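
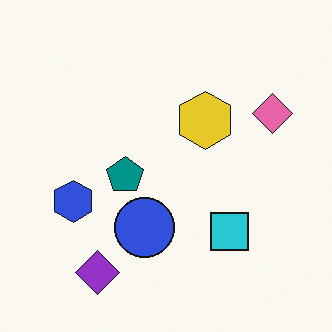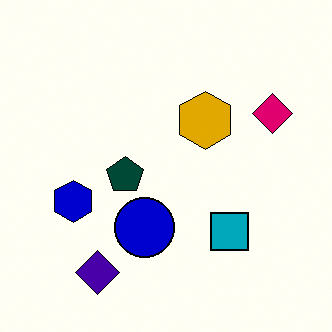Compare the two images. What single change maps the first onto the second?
It was boosted in contrast.

Tones are pushed away from mid-grey across the whole image — a global contrast change.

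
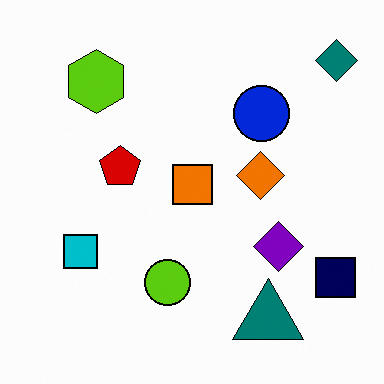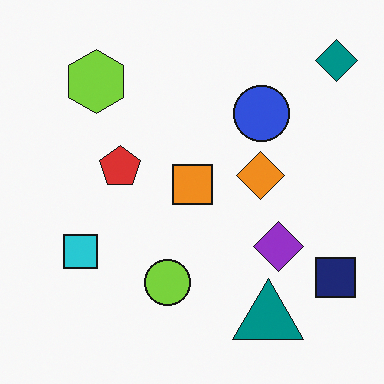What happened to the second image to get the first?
The transformation is: given slightly increased contrast.

Tones are pushed away from mid-grey across the whole image — a global contrast change.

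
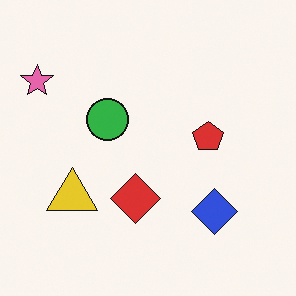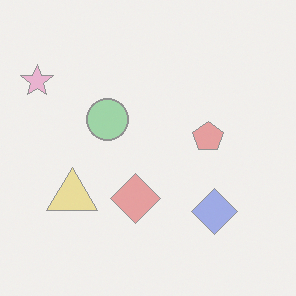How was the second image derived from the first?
It was given much lower contrast.

Tones are pushed toward mid-grey across the whole image — a global contrast change.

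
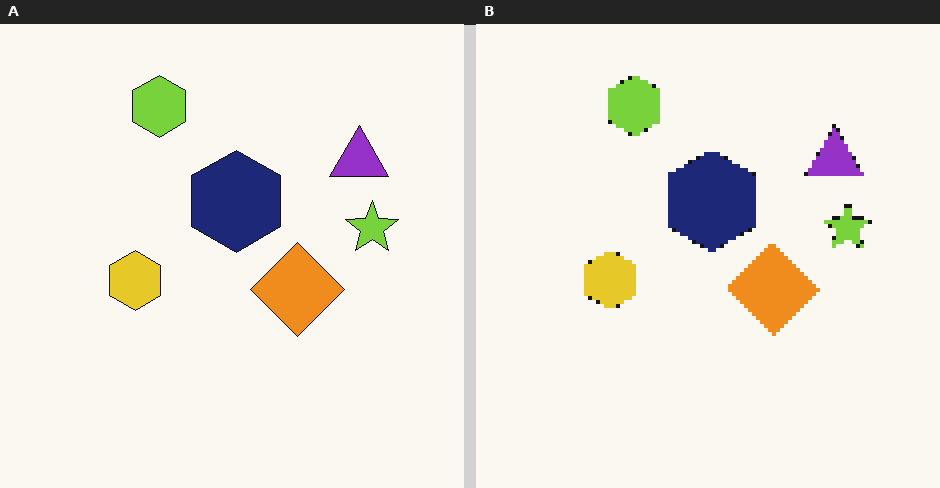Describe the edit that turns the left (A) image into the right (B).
It was mildly pixelated.

Shapes are reduced to large square blocks; fine edges and outlines are lost — a downscale-then-upscale (mosaic) effect.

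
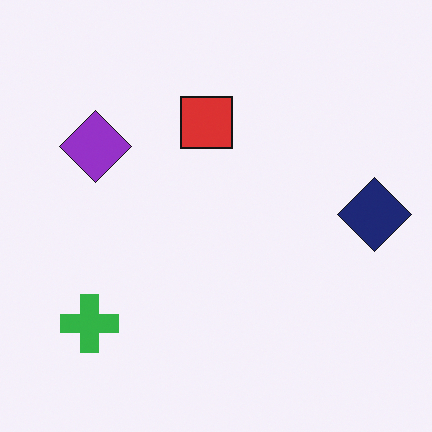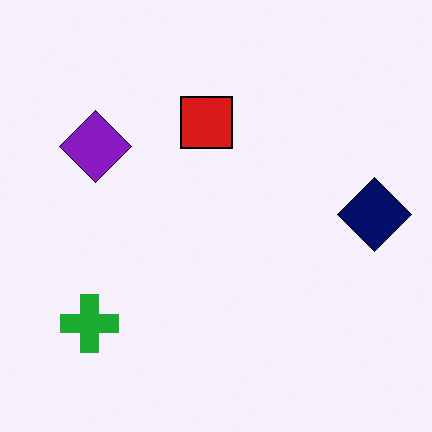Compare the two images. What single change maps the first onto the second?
It was given slightly increased contrast.

Tones are pushed away from mid-grey across the whole image — a global contrast change.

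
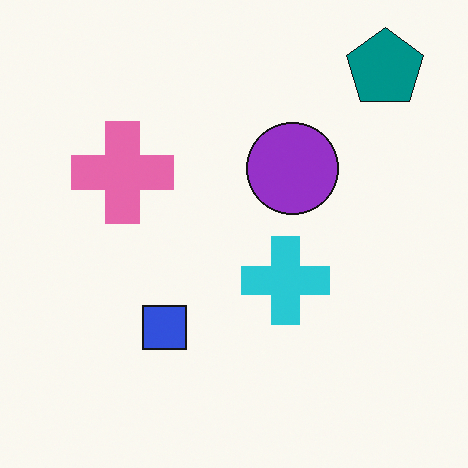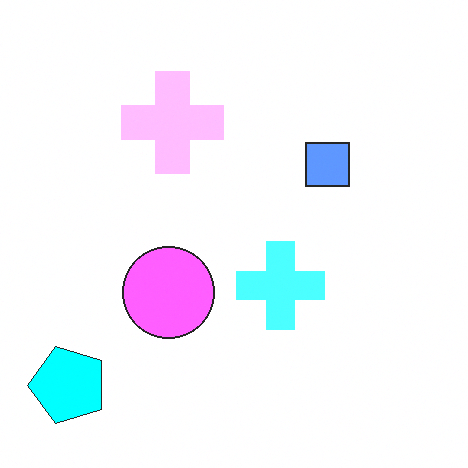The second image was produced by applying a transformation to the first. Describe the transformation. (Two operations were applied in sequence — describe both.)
The image was transposed (reflected across the top-left ↔ bottom-right diagonal), then brightened a lot.

Shapes have swapped their row and column positions — what was in the top-right is now in the bottom-left — a diagonal reflection. Every pixel — background and shapes alike — is uniformly brightened.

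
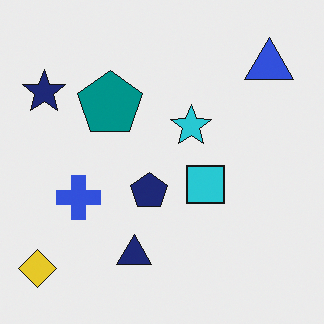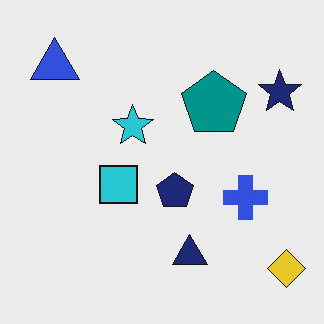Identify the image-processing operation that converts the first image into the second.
The image was flipped horizontally (left ↔ right).

The yellow diamond is in the bottom-left of the first image and the bottom-right of the second — shapes on opposite sides of the vertical midline have swapped in a mirror flip.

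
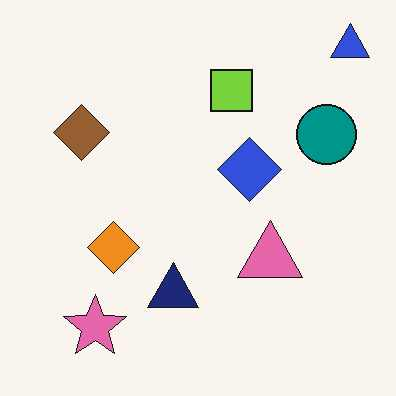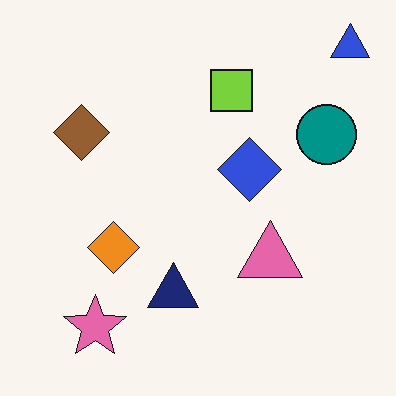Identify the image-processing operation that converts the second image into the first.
The transformation is: given moderate JPEG compression.

Blocky 8×8 compression artifacts appear around shape edges and the flat background shows ringing — characteristic JPEG degradation.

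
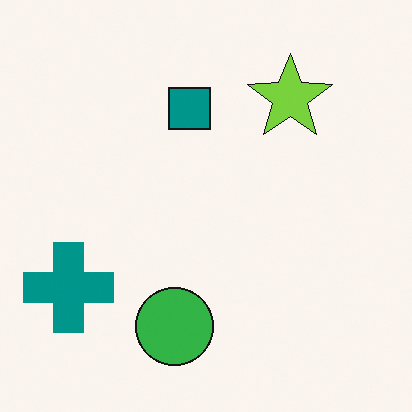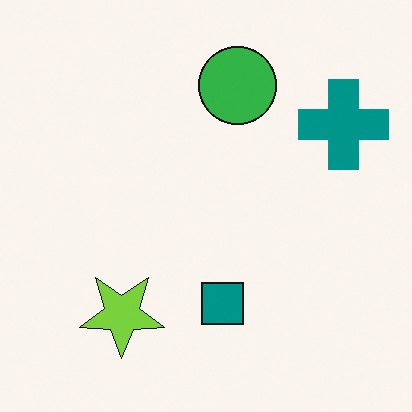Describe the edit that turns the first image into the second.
It was rotated 180°.

The teal cross sits in the bottom-left of the first image and the top-right of the second — consistent with a whole-image 180° rotation.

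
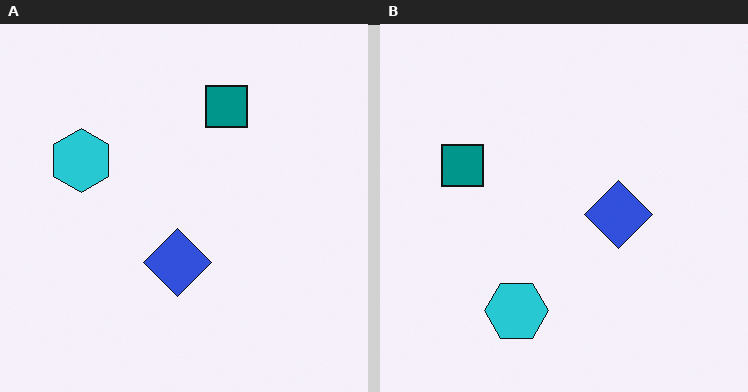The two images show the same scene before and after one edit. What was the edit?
Rotated 90° counter-clockwise.

The cyan hexagon sits in the left of the left (A) image and the bottom of the right (B) — consistent with a whole-image 90° counter-clockwise rotation.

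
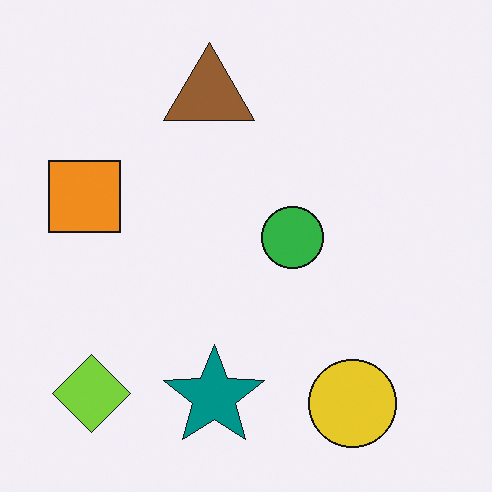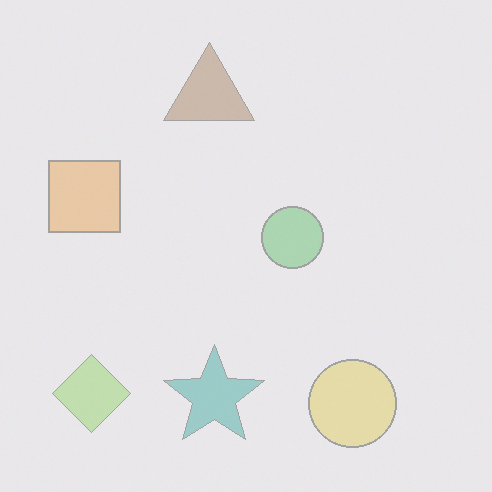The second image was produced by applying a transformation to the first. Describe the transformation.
The image was washed out (contrast reduced).

Tones are pushed toward mid-grey across the whole image — a global contrast change.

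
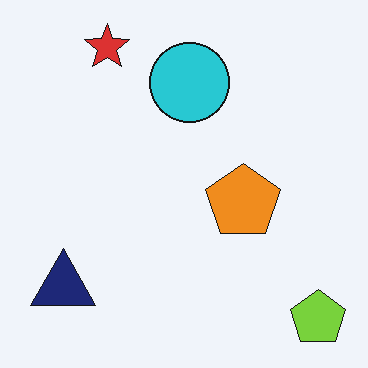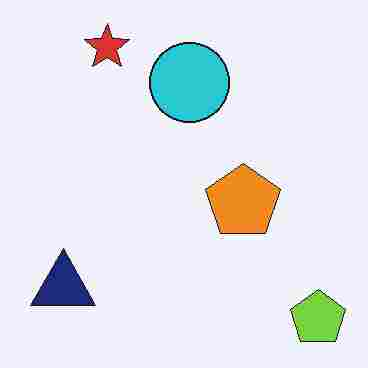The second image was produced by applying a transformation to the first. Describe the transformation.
The second image is the first degraded with heavy JPEG compression.

Blocky 8×8 compression artifacts appear around shape edges and the flat background shows ringing — characteristic JPEG degradation.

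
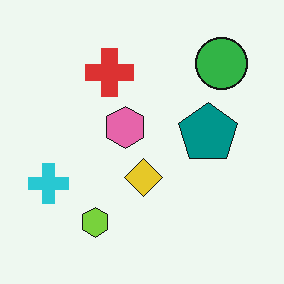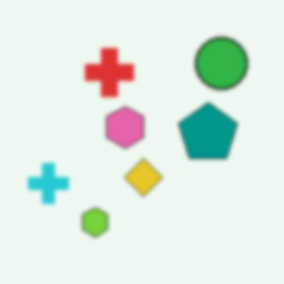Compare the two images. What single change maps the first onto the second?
This is the original image slightly softened.

Shape edges and outlines are uniformly softened across the whole image.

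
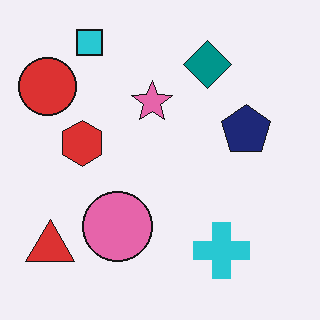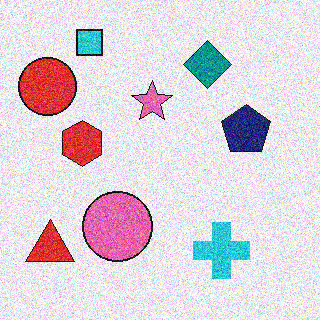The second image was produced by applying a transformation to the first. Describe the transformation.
The second image is the first degraded with heavy additive noise.

Random speckle covers the whole image, including the flat background.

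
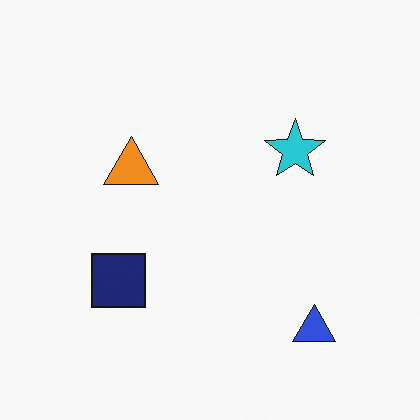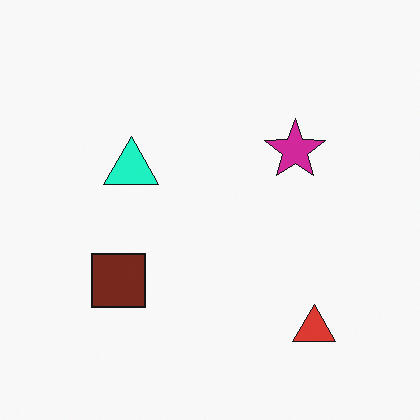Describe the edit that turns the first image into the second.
It was hue-shifted by a moderate amount.

Every shape's color has rotated by the same amount around the hue wheel — a uniform hue shift.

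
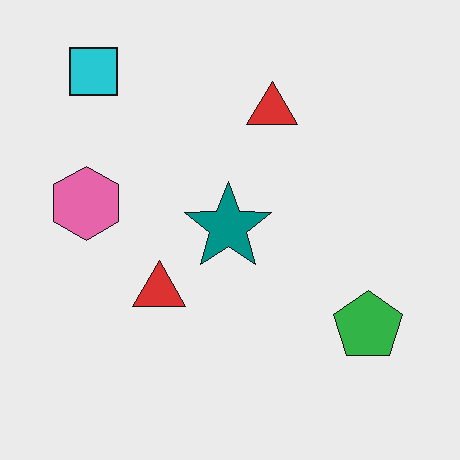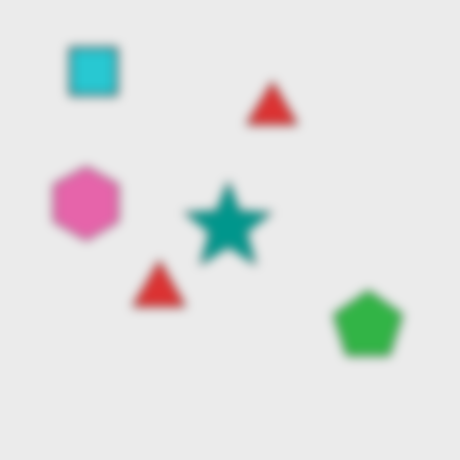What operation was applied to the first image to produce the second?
The image was heavily blurred.

Shape edges and outlines are uniformly softened across the whole image.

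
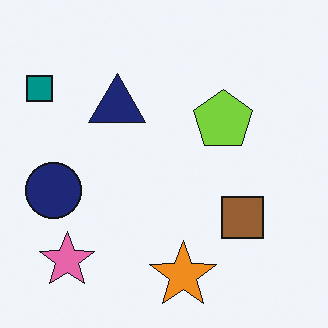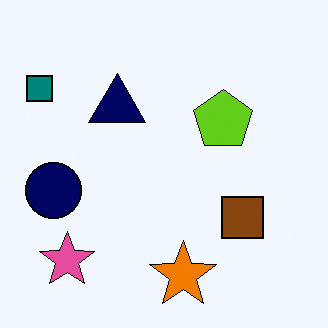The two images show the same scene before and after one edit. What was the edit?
Given slightly increased contrast.

Tones are pushed away from mid-grey across the whole image — a global contrast change.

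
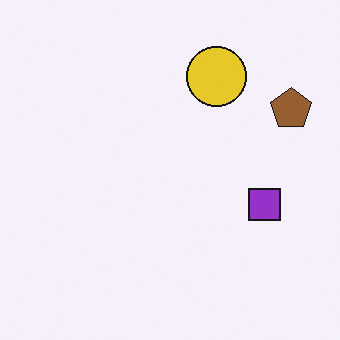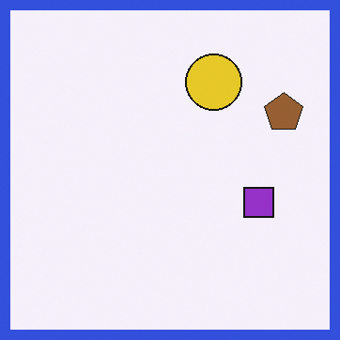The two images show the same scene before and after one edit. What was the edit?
Framed with a blue border.

A solid blue frame runs around the edge of the second image, with the content slightly shrunk inside it.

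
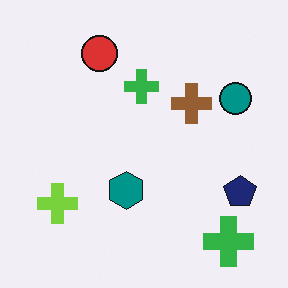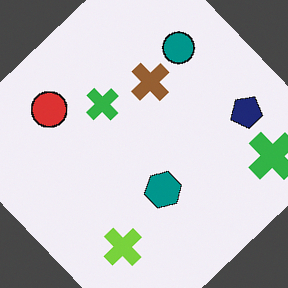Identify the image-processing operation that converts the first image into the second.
This is the original image rotated counter-clockwise by a large amount — several tens of degrees.

Every shape is tilted by the same angle and the image corners show triangular fill wedges — a whole-image rotation by a non-right angle.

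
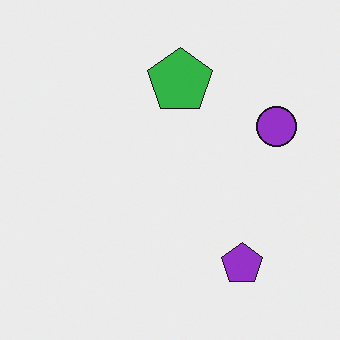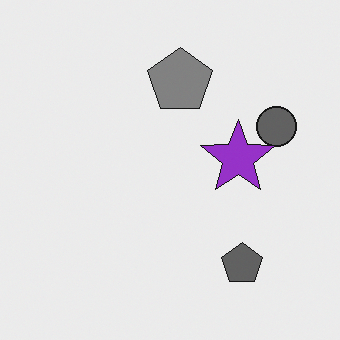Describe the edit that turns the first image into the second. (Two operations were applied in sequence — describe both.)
The image was converted to grayscale, then overlaid with an additional purple star.

All color is removed — every shape is now a shade of grey. A purple star appears in the second image that is absent from the first.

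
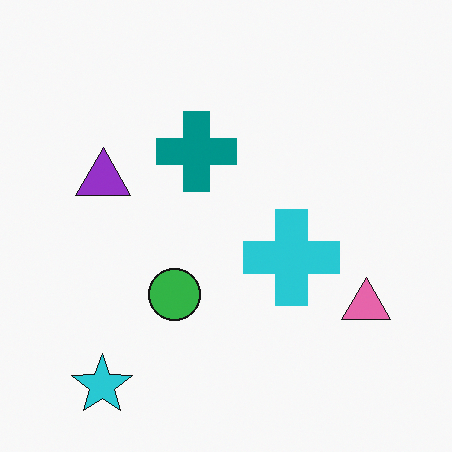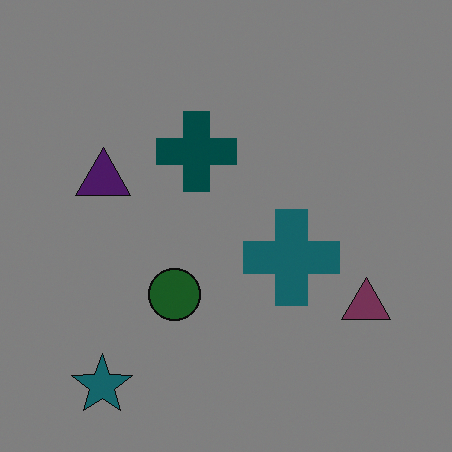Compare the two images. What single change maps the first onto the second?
The transformation is: darkened a lot.

Every pixel — background and shapes alike — is uniformly darkened.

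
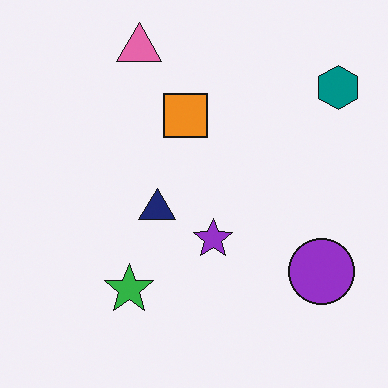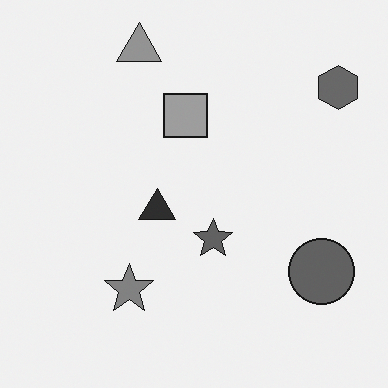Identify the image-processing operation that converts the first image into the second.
The transformation is: converted to grayscale.

All color is removed — every shape is now a shade of grey.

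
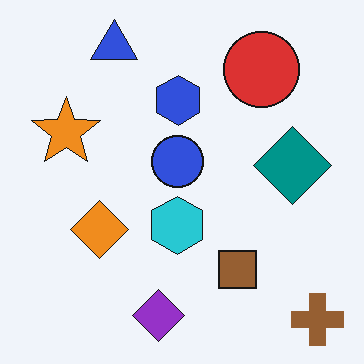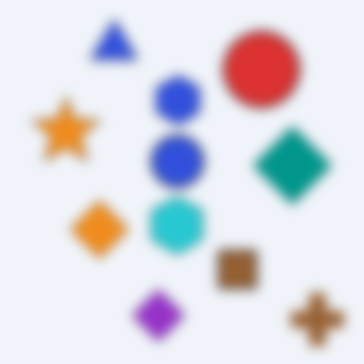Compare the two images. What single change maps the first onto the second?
The second image is the first heavily blurred.

Shape edges and outlines are uniformly softened across the whole image.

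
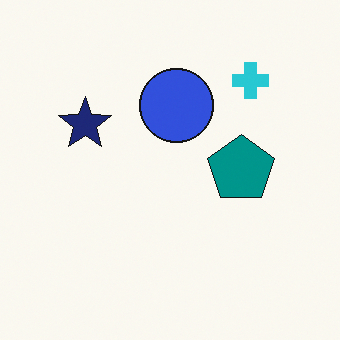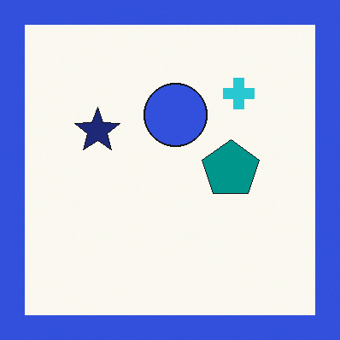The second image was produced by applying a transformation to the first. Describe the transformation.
It was framed with a blue border.

A solid blue frame runs around the edge of the second image, with the content slightly shrunk inside it.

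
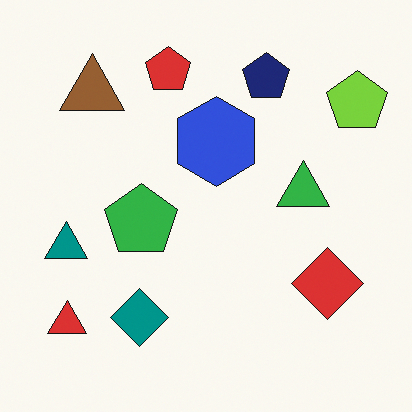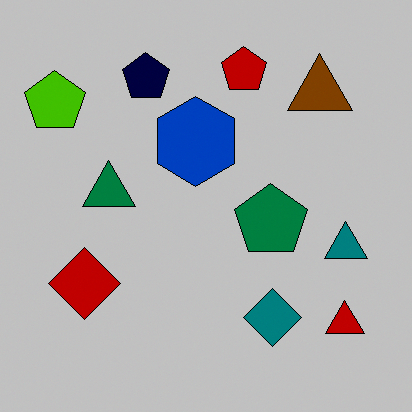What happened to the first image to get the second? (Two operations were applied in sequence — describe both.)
The transformation is: aggressively posterized, then flipped horizontally (left ↔ right).

Each flat color has snapped to a coarser quantized level — most visibly, the near-white background has dropped to a flat grey. The lime pentagon is in the top-right of the first image and the top-left of the second — shapes on opposite sides of the vertical midline have swapped in a mirror flip.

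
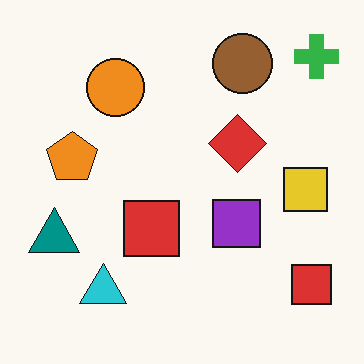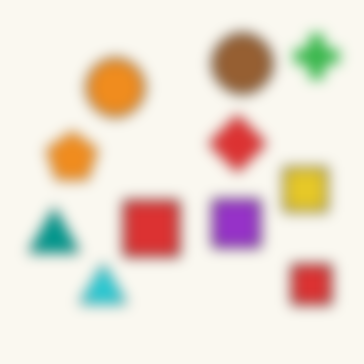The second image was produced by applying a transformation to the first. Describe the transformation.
The second image is the first strongly gaussian-blurred.

Shape edges and outlines are uniformly softened across the whole image.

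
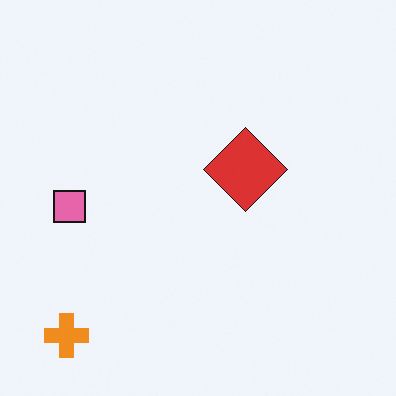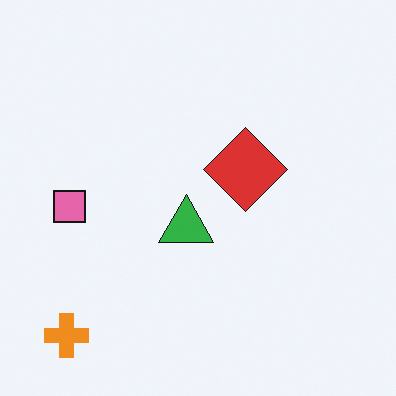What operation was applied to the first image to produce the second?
The transformation is: overlaid with an additional green triangle.

A green triangle appears in the second image that is absent from the first.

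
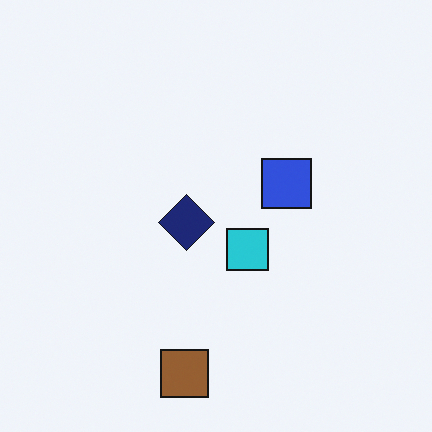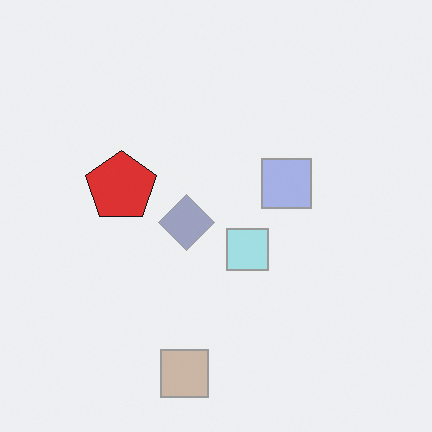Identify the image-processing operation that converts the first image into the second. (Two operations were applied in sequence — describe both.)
Washed out (contrast reduced), then overlaid with an additional red pentagon.

Tones are pushed toward mid-grey across the whole image — a global contrast change. A red pentagon appears in the second image that is absent from the first.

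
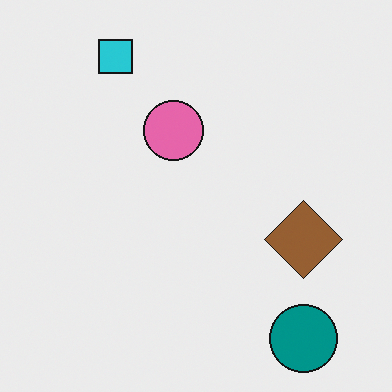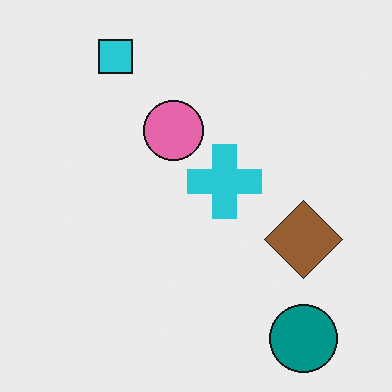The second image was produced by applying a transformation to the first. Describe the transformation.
This is the original image overlaid with an additional cyan cross.

A cyan cross appears in the second image that is absent from the first.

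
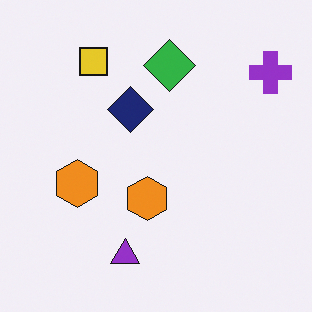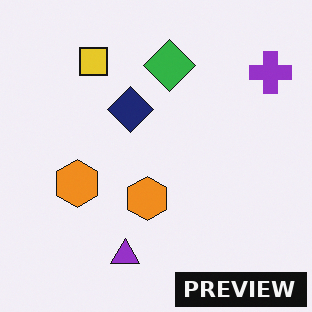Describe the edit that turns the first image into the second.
It was watermarked with the text "PREVIEW" in the lower-right corner.

A dark label reading "PREVIEW" appears in the lower-right corner.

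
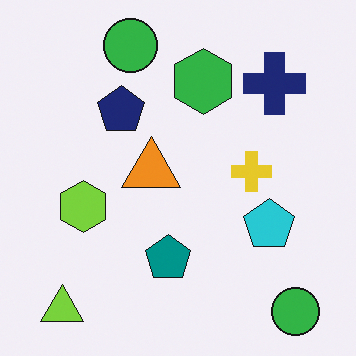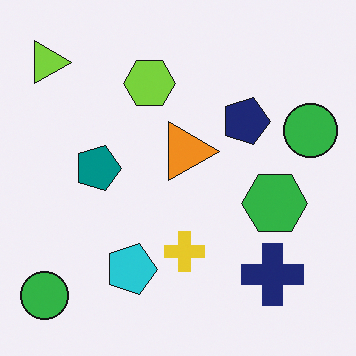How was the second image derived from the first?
The transformation is: rotated 90° clockwise.

The lime triangle sits in the bottom-left of the first image and the top-left of the second — consistent with a whole-image 90° clockwise rotation.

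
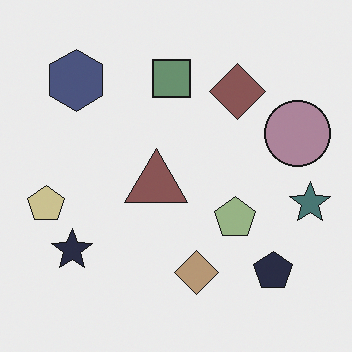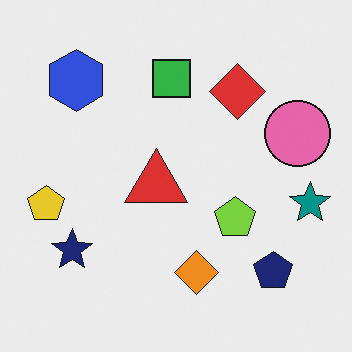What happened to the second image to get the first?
Made much more muted (saturation change).

All colors are more muted and greyish — a global saturation change.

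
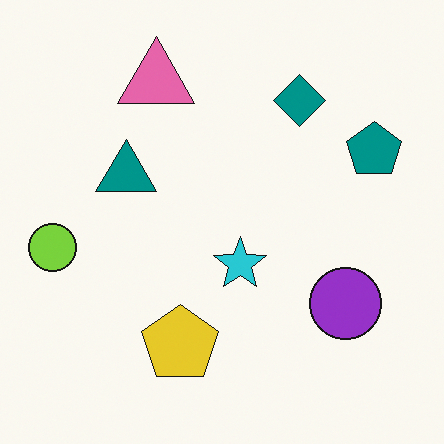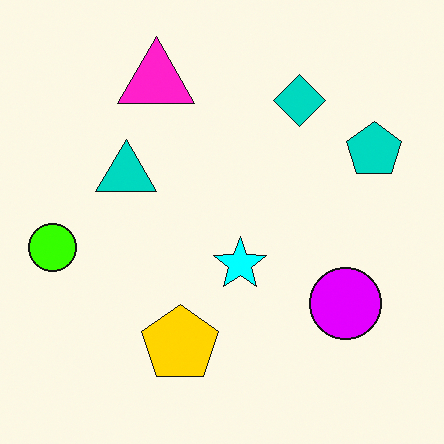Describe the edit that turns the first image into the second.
The image was heavily oversaturated.

All colors are more vivid — a global saturation change.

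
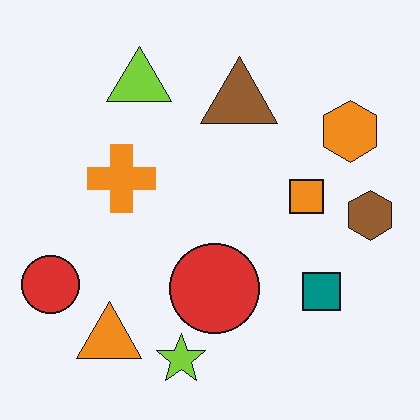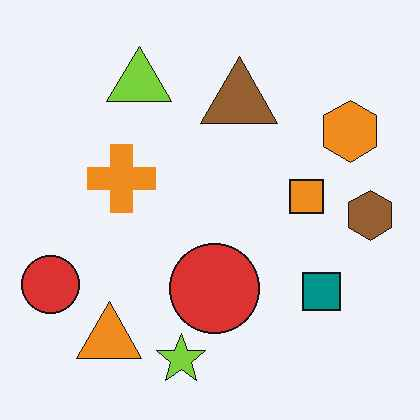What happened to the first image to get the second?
The transformation is: given moderate JPEG compression.

Blocky 8×8 compression artifacts appear around shape edges and the flat background shows ringing — characteristic JPEG degradation.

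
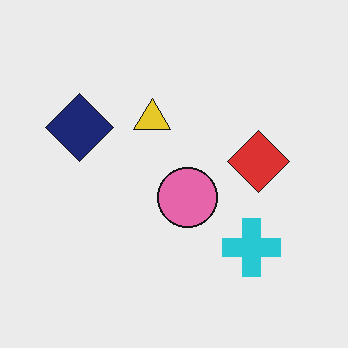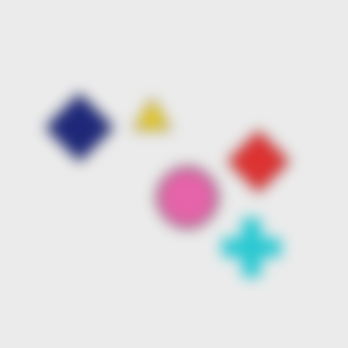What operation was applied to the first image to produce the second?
It was strongly gaussian-blurred.

Shape edges and outlines are uniformly softened across the whole image.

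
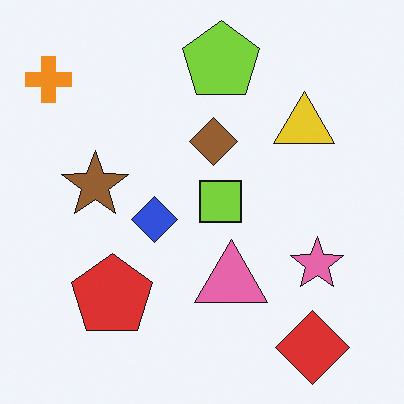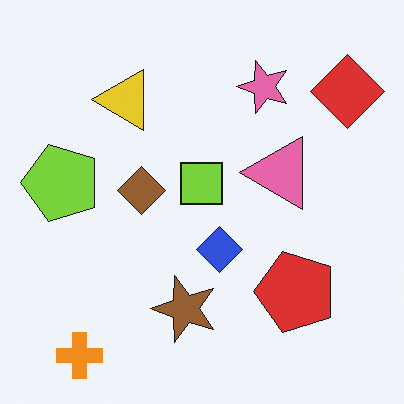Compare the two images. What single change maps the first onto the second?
The transformation is: rotated 90° counter-clockwise.

The orange cross sits in the top-left of the first image and the bottom-left of the second — consistent with a whole-image 90° counter-clockwise rotation.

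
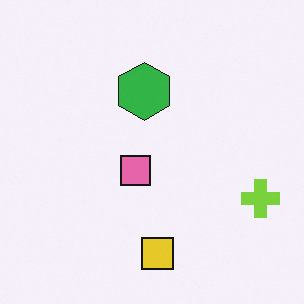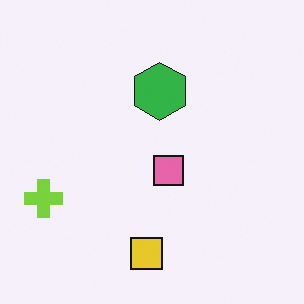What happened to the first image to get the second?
The image was flipped horizontally (left ↔ right).

The lime cross is in the right of the first image and the left of the second — shapes on opposite sides of the vertical midline have swapped in a mirror flip.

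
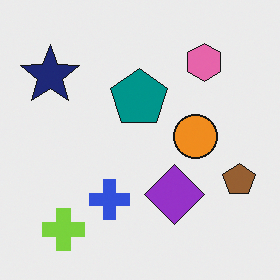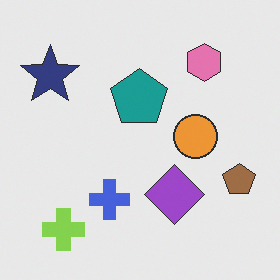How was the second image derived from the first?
The second image is the first given slightly reduced contrast.

Tones are pushed toward mid-grey across the whole image — a global contrast change.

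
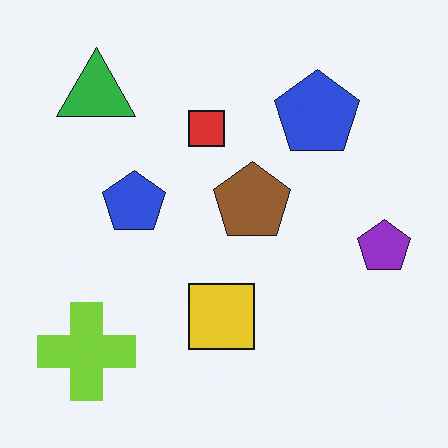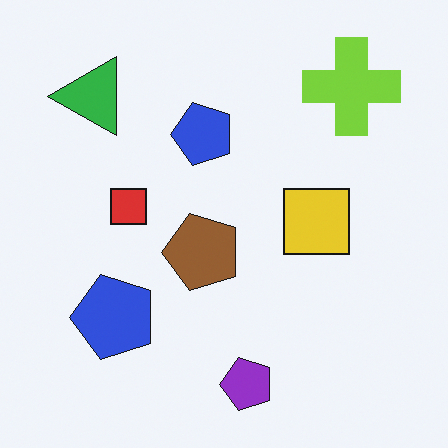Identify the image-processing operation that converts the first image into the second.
The second image is the first transposed (reflected across the top-left ↔ bottom-right diagonal).

Shapes have swapped their row and column positions — what was in the top-right is now in the bottom-left — a diagonal reflection.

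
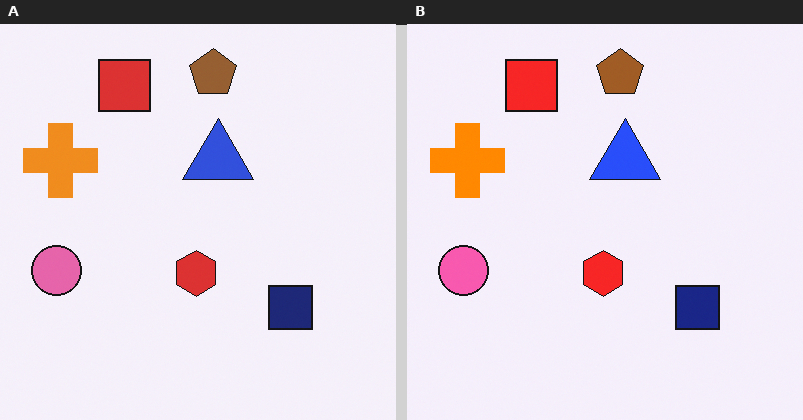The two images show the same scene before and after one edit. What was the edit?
Slightly oversaturated.

All colors are more vivid — a global saturation change.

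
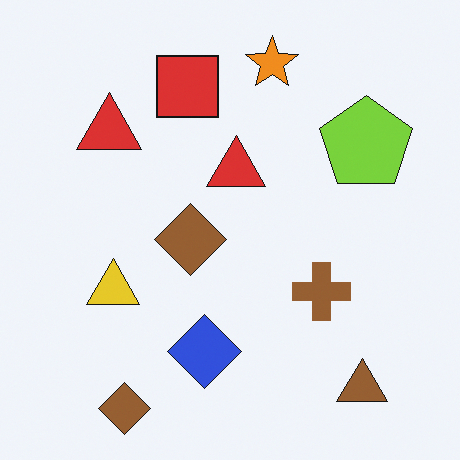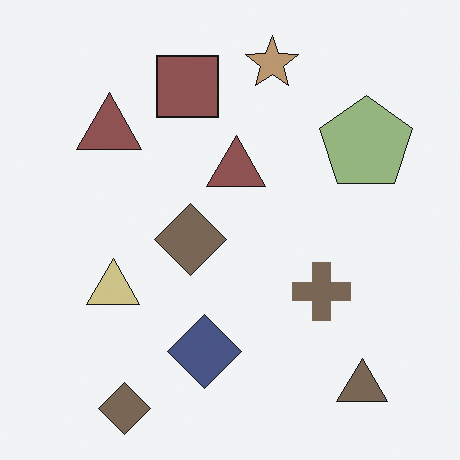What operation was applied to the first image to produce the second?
The second image is the first heavily desaturated.

All colors are more muted and greyish — a global saturation change.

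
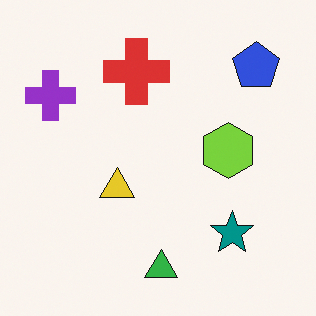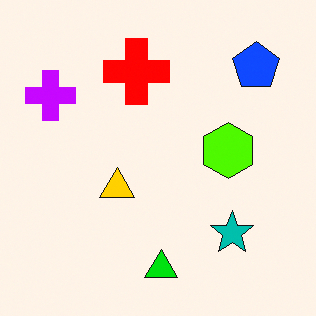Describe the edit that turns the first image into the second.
The image was heavily oversaturated.

All colors are more vivid — a global saturation change.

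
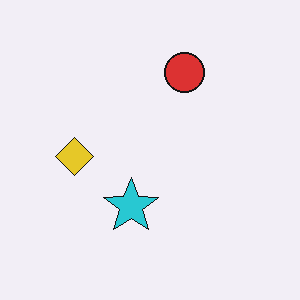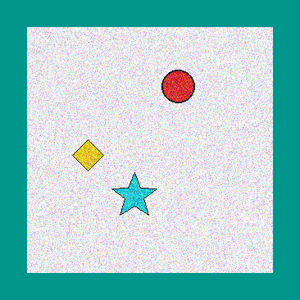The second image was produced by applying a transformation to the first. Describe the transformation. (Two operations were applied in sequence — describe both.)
Degraded with a thick layer of grain, then framed with a teal border.

Random speckle covers the whole image, including the flat background. A solid teal frame runs around the edge of the second image, with the content slightly shrunk inside it.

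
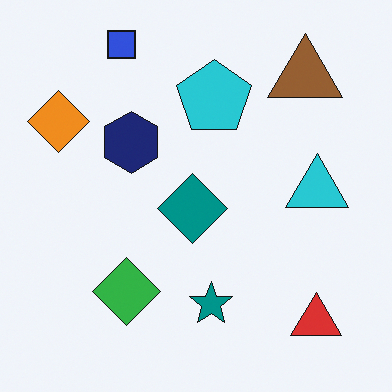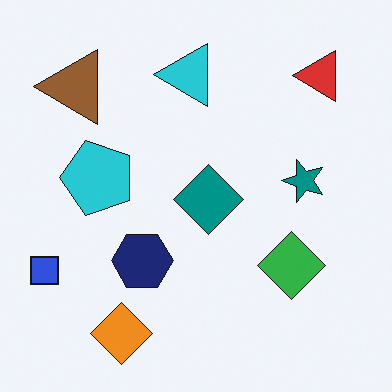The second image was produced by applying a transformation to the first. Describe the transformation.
It was rotated 90° counter-clockwise.

The red triangle sits in the bottom-right of the first image and the top-right of the second — consistent with a whole-image 90° counter-clockwise rotation.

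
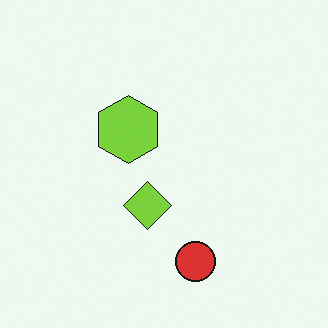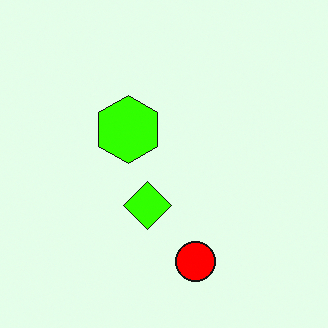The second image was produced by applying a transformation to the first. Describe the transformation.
It was heavily oversaturated.

All colors are more vivid — a global saturation change.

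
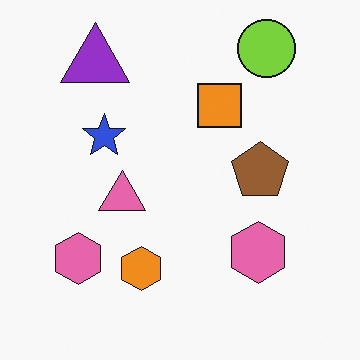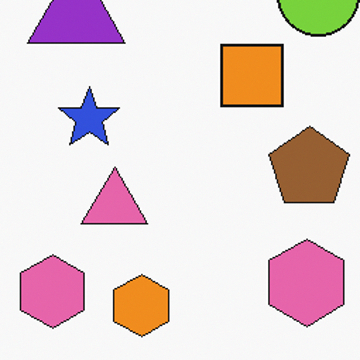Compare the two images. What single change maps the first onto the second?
Cropped slightly and scaled back up.

The visible shapes are larger and the field of view is narrower; shapes near the original edges may be partly or wholly outside the frame — a crop-and-rescale.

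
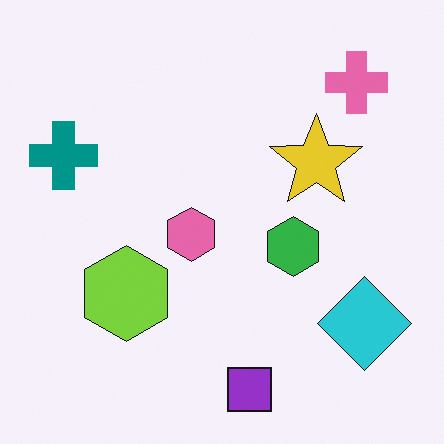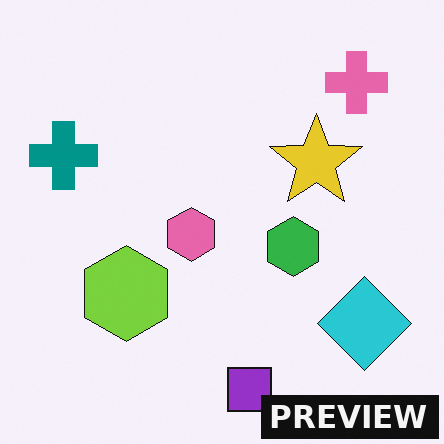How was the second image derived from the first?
This is the original image watermarked with the text "PREVIEW" in the lower-right corner.

A dark label reading "PREVIEW" appears in the lower-right corner.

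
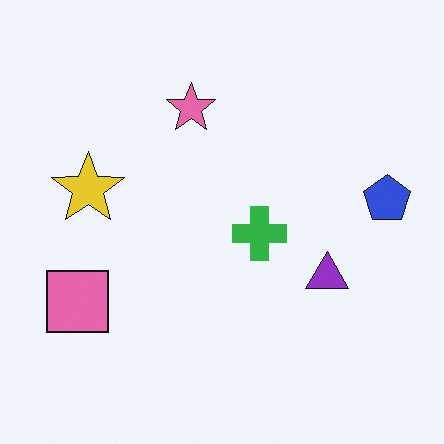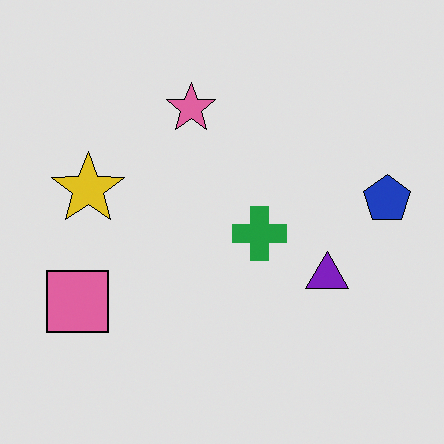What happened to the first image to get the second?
Moderately posterized.

Each flat color has snapped to a coarser quantized level — most visibly, the near-white background has dropped to a flat grey.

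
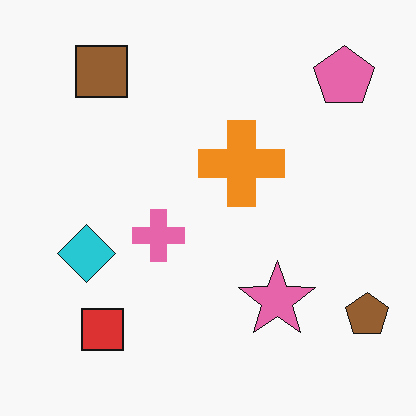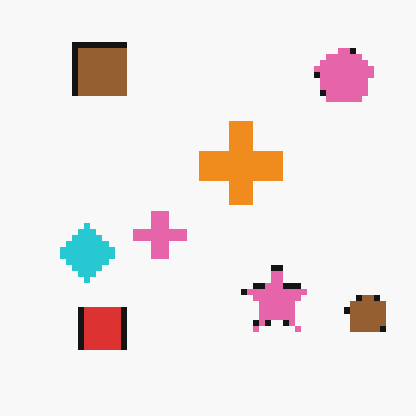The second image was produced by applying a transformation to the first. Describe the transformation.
The image was pixelated into visible square blocks.

Shapes are reduced to large square blocks; fine edges and outlines are lost — a downscale-then-upscale (mosaic) effect.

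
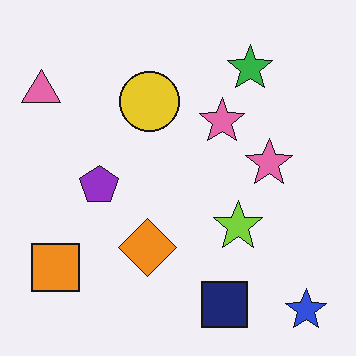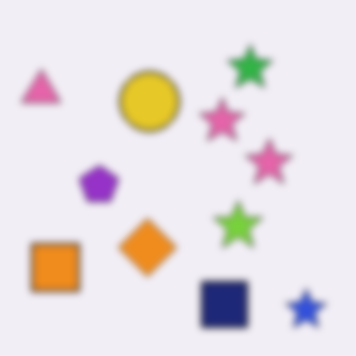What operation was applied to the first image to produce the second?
The image was noticeably gaussian-blurred.

Shape edges and outlines are uniformly softened across the whole image.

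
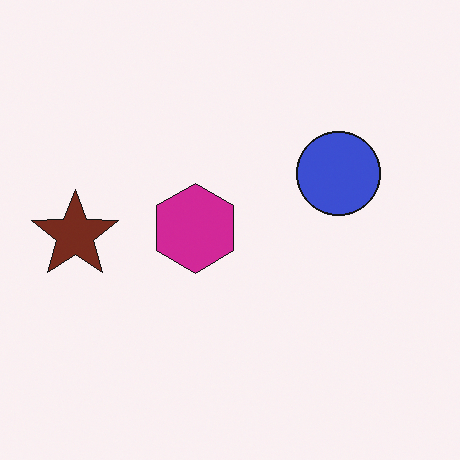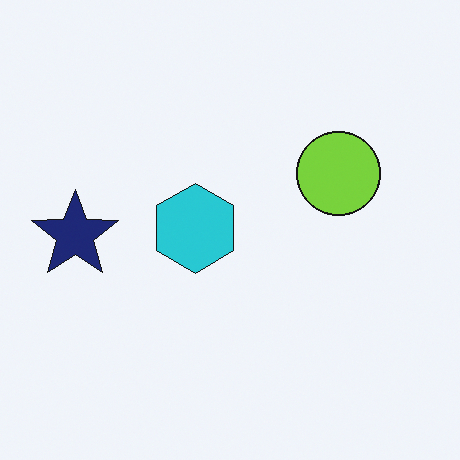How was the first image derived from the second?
The image was hue-shifted through roughly a third of the color wheel.

Every shape's color has rotated by the same amount around the hue wheel — a uniform hue shift.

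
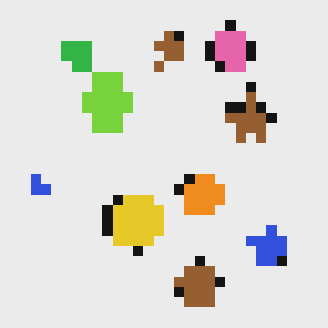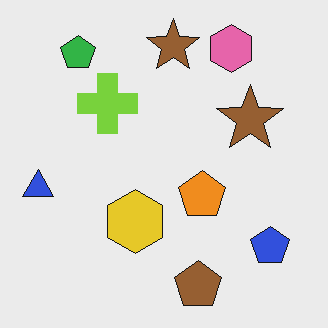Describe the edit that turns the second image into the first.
Coarsely pixelated.

Shapes are reduced to large square blocks; fine edges and outlines are lost — a downscale-then-upscale (mosaic) effect.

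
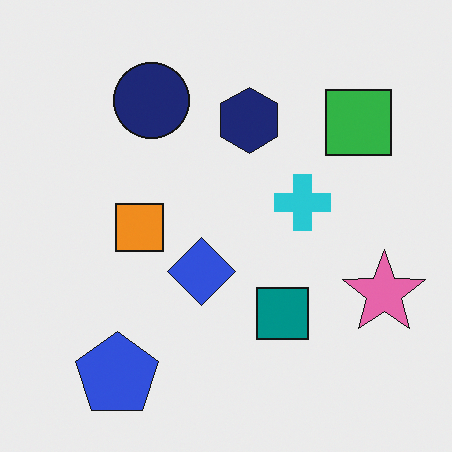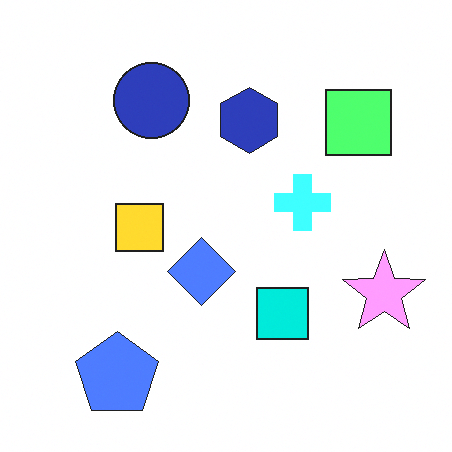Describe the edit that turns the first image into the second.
It was substantially brightened.

Every pixel — background and shapes alike — is uniformly brightened.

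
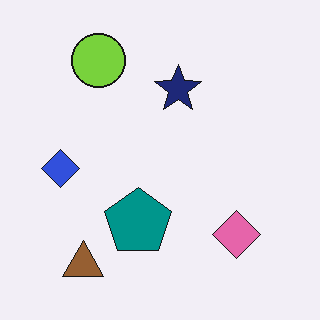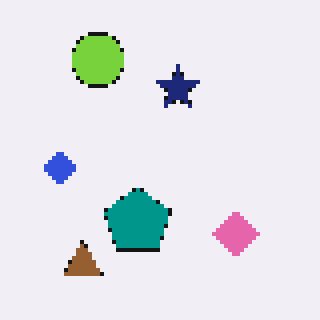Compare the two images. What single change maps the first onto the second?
This is the original image mildly pixelated.

Shapes are reduced to large square blocks; fine edges and outlines are lost — a downscale-then-upscale (mosaic) effect.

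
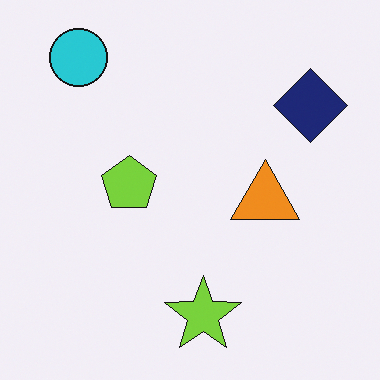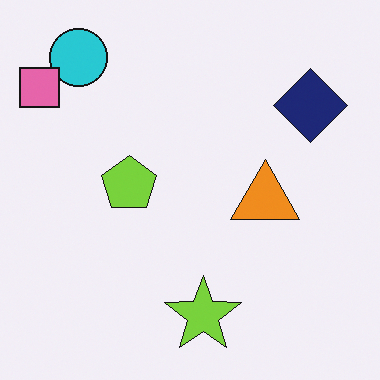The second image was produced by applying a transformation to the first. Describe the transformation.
The image was overlaid with an additional pink square.

A pink square appears in the second image that is absent from the first.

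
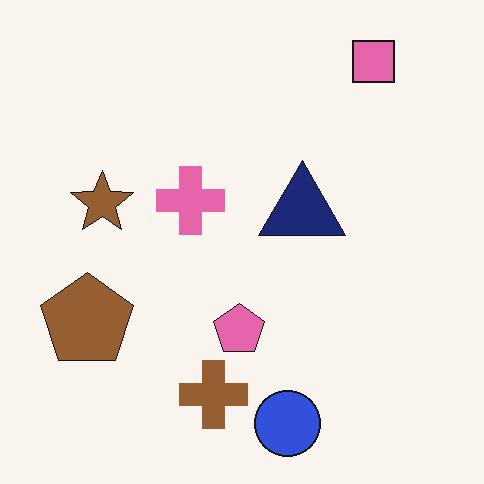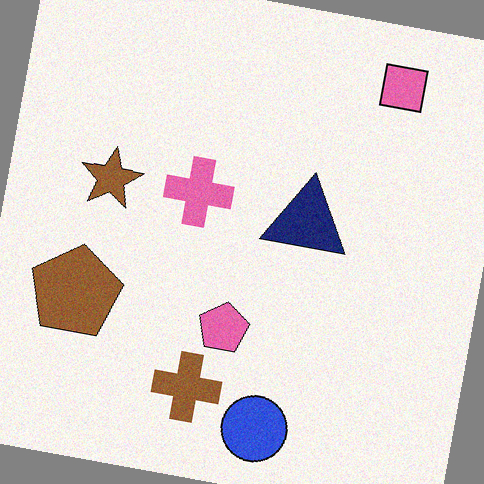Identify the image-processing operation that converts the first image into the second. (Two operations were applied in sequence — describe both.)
This is the original image degraded with subtle gaussian noise, then rotated clockwise by a slight angle.

Random speckle covers the whole image, including the flat background. Every shape is tilted by the same angle and the image corners show triangular fill wedges — a whole-image rotation by a non-right angle.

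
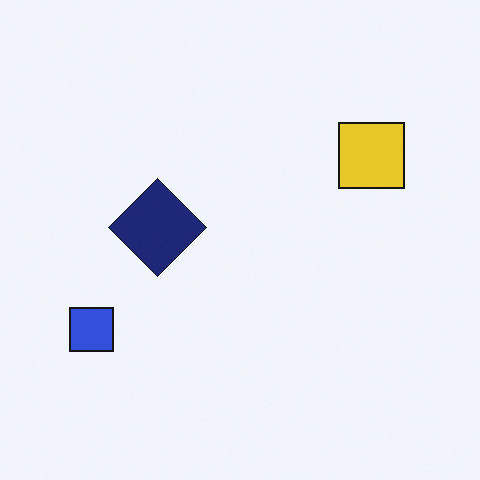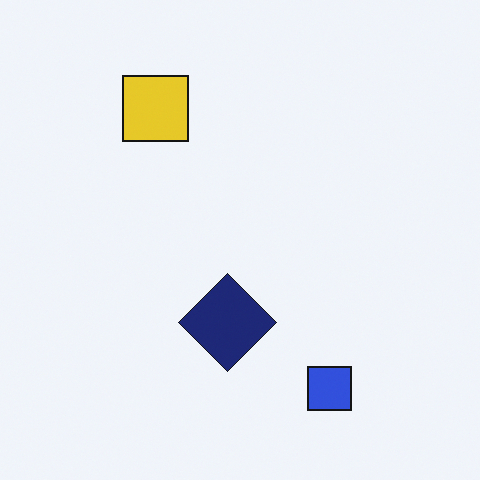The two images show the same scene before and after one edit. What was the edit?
Rotated 90° counter-clockwise.

The blue square sits in the bottom-left of the first image and the bottom-right of the second — consistent with a whole-image 90° counter-clockwise rotation.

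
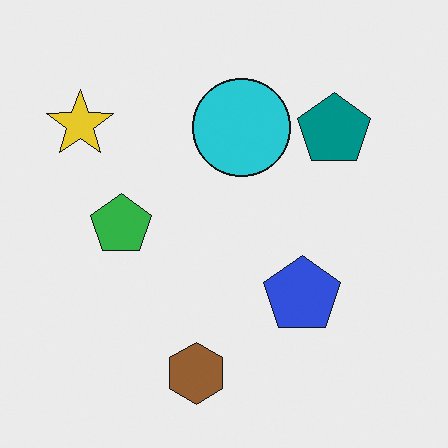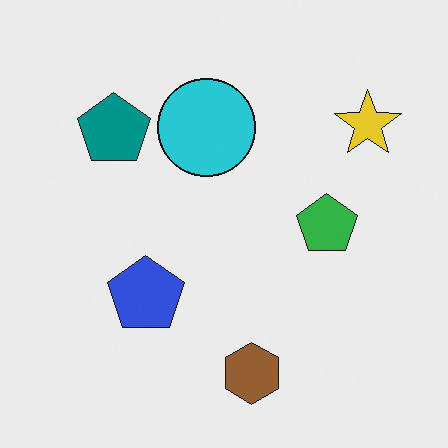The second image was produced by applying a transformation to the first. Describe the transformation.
It was flipped horizontally (left ↔ right).

The yellow star is in the top-left of the first image and the top-right of the second — shapes on opposite sides of the vertical midline have swapped in a mirror flip.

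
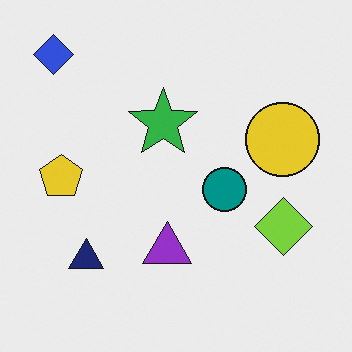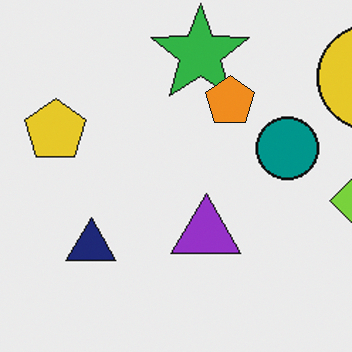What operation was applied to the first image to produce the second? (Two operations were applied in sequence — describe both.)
The transformation is: cropped slightly and scaled back up, then overlaid with an additional orange pentagon.

The visible shapes are larger and the field of view is narrower; shapes near the original edges may be partly or wholly outside the frame — a crop-and-rescale. An orange pentagon appears in the second image that is absent from the first.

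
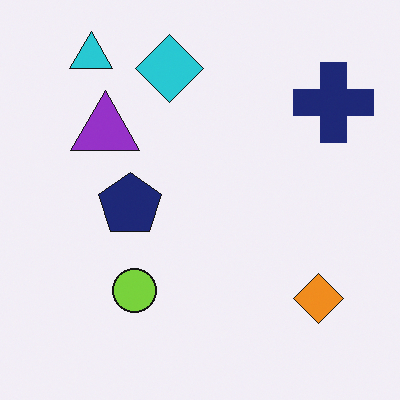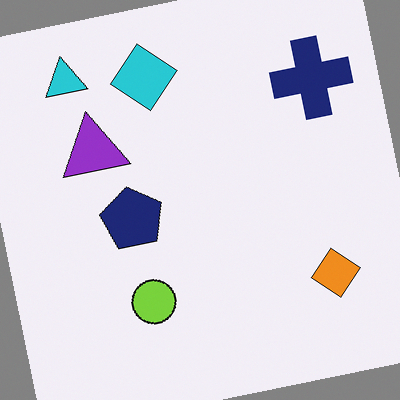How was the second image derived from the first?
Rotated counter-clockwise by a slight angle.

Every shape is tilted by the same angle and the image corners show triangular fill wedges — a whole-image rotation by a non-right angle.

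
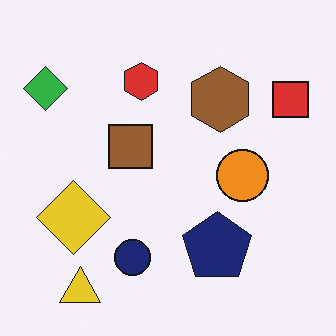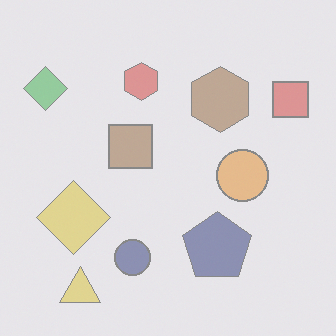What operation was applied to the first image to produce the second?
The transformation is: given much lower contrast.

Tones are pushed toward mid-grey across the whole image — a global contrast change.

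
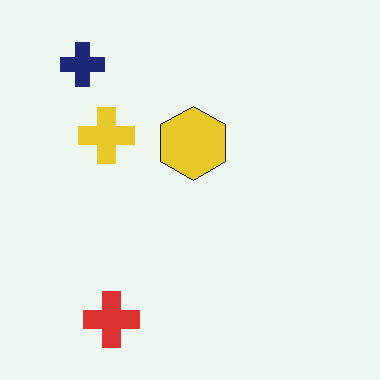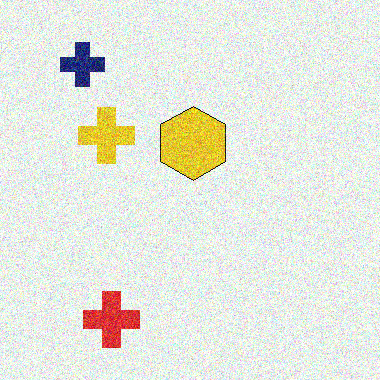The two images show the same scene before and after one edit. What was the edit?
The image was degraded with a thick layer of grain.

Random speckle covers the whole image, including the flat background.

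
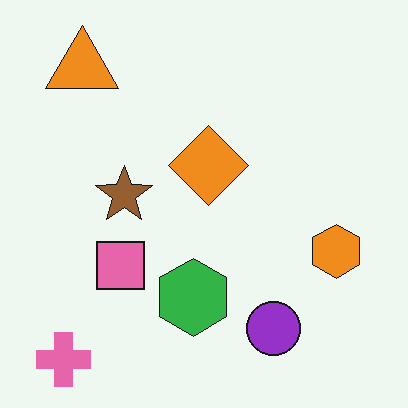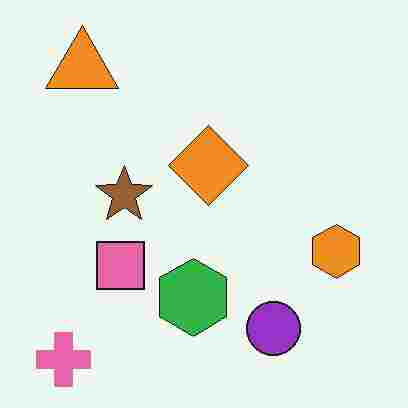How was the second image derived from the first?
This is the original image heavily JPEG-compressed with obvious blocking artifacts.

Blocky 8×8 compression artifacts appear around shape edges and the flat background shows ringing — characteristic JPEG degradation.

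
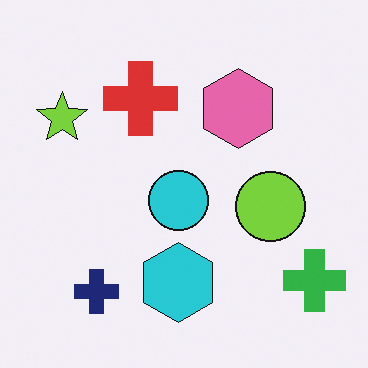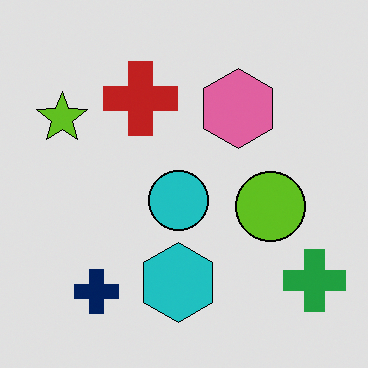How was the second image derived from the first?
The transformation is: moderately posterized.

Each flat color has snapped to a coarser quantized level — most visibly, the near-white background has dropped to a flat grey.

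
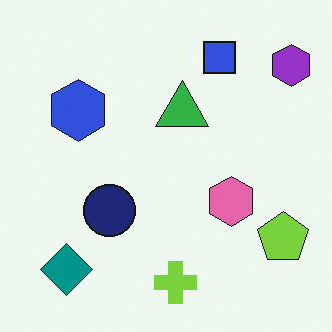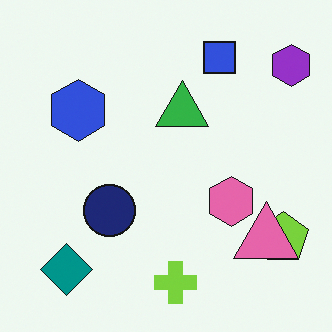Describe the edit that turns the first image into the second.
The transformation is: overlaid with an additional pink triangle.

A pink triangle appears in the second image that is absent from the first.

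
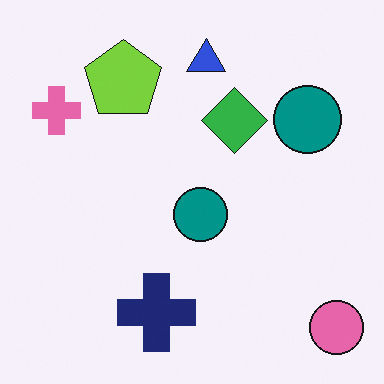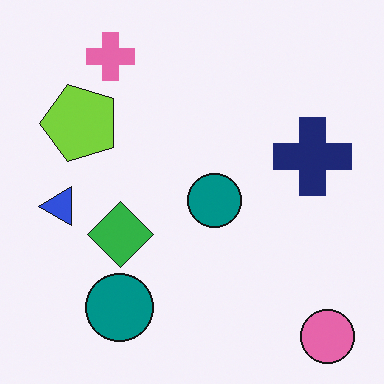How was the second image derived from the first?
Transposed (reflected across the top-left ↔ bottom-right diagonal).

Shapes have swapped their row and column positions — what was in the top-right is now in the bottom-left — a diagonal reflection.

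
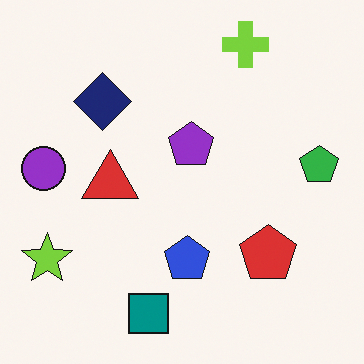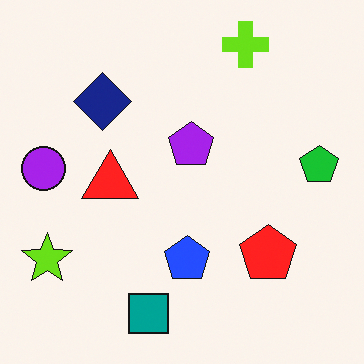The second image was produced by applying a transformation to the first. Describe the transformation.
The second image is the first slightly oversaturated.

All colors are more vivid — a global saturation change.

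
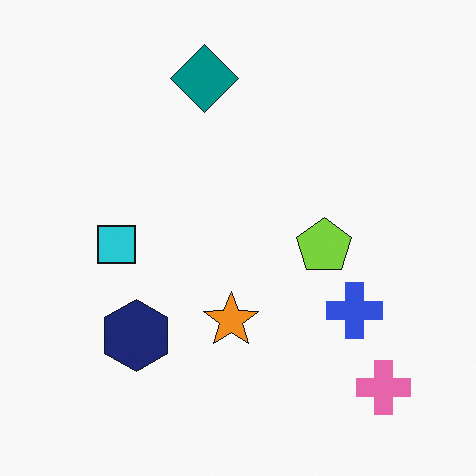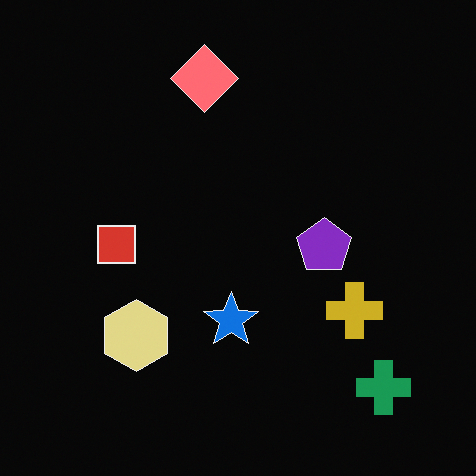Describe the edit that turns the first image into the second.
The transformation is: color-inverted (negative).

The light background has become dark and every shape's color is its complement — a photographic negative.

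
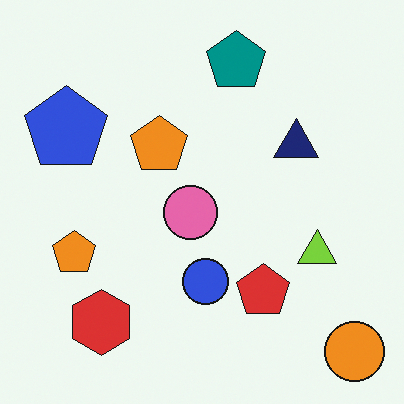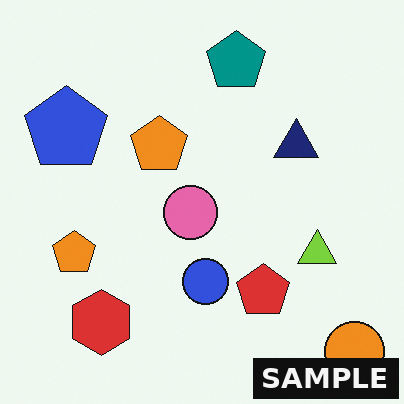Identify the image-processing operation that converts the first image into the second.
The second image is the first watermarked with the text "SAMPLE" in the lower-right corner.

A dark label reading "SAMPLE" appears in the lower-right corner.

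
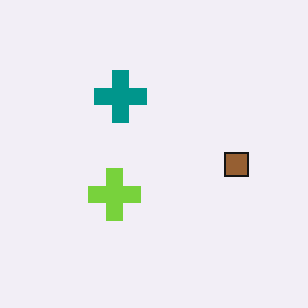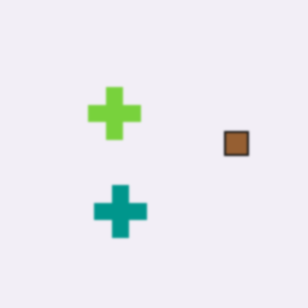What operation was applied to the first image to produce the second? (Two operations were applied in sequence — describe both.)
This is the original image slightly softened, then flipped vertically (top ↔ bottom).

Shape edges and outlines are uniformly softened across the whole image. The teal cross is in the top of the first image and the bottom of the second — shapes on opposite sides of the horizontal midline have swapped in a mirror flip.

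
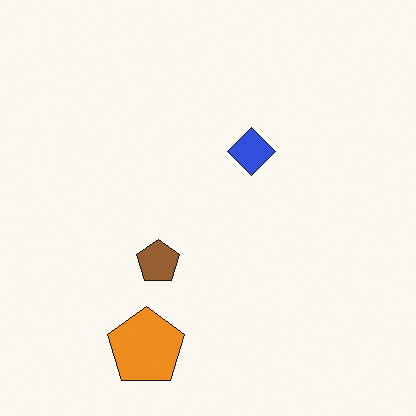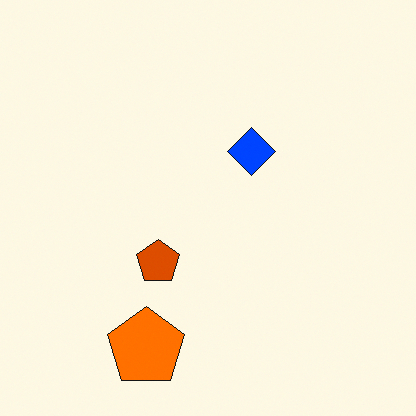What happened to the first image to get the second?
The second image is the first heavily oversaturated.

All colors are more vivid — a global saturation change.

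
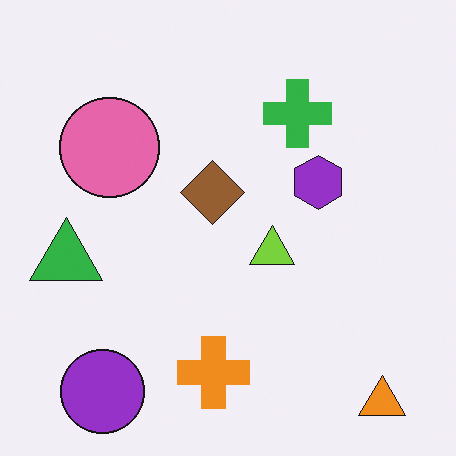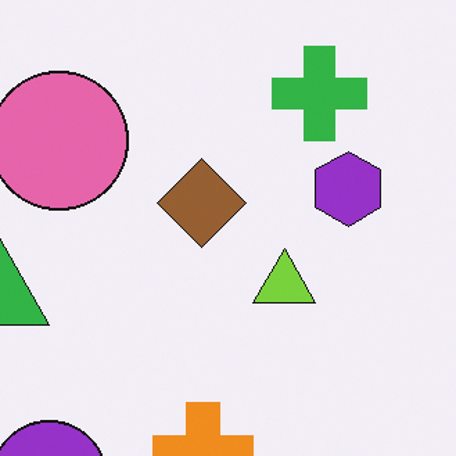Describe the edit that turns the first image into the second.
The transformation is: cropped slightly and scaled back up.

The visible shapes are larger and the field of view is narrower; shapes near the original edges may be partly or wholly outside the frame — a crop-and-rescale.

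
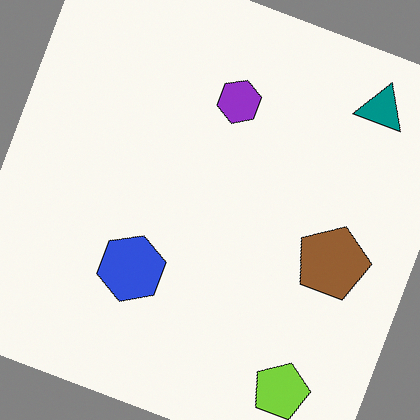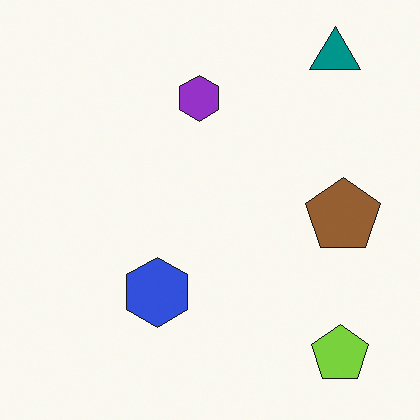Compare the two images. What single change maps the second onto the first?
This is the original image rotated clockwise by a moderate amount.

Every shape is tilted by the same angle and the image corners show triangular fill wedges — a whole-image rotation by a non-right angle.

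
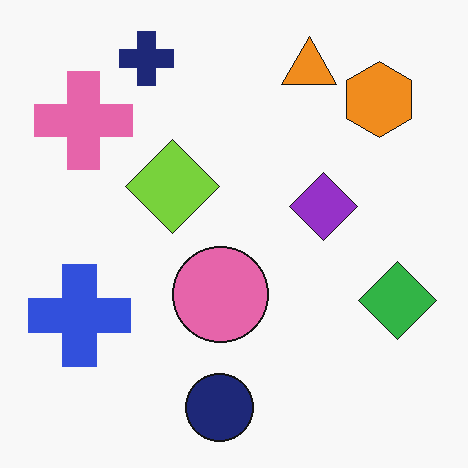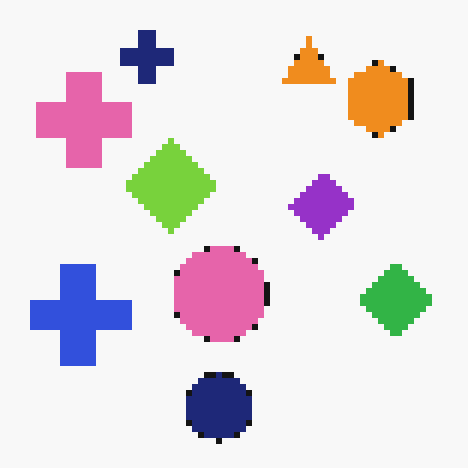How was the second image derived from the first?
It was pixelated into visible square blocks.

Shapes are reduced to large square blocks; fine edges and outlines are lost — a downscale-then-upscale (mosaic) effect.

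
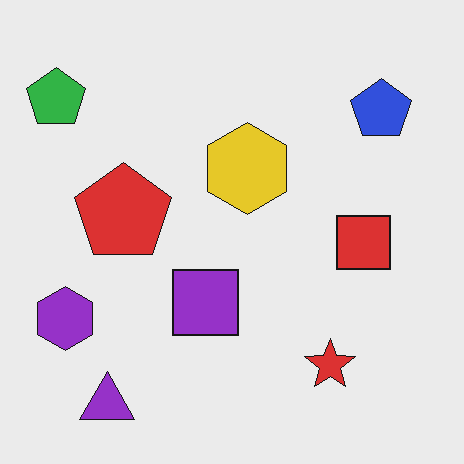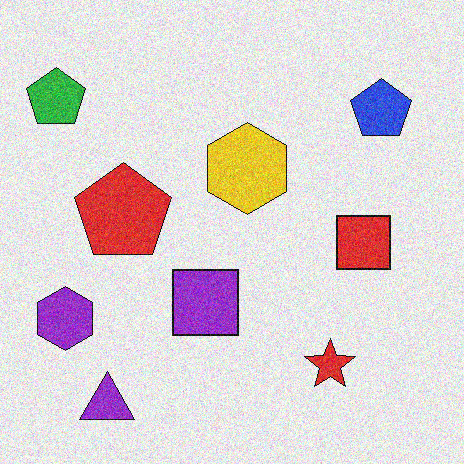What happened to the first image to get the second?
Degraded with visible gaussian noise.

Random speckle covers the whole image, including the flat background.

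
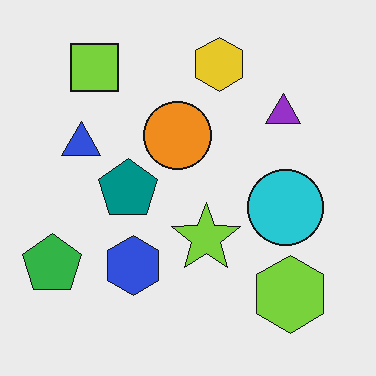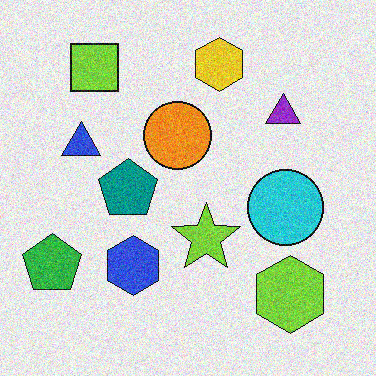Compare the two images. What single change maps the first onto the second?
The second image is the first degraded with moderate additive noise.

Random speckle covers the whole image, including the flat background.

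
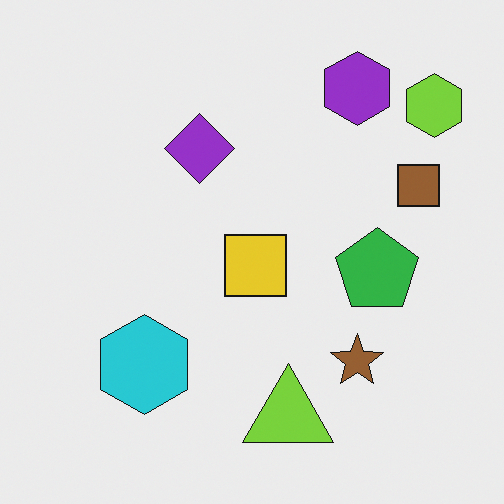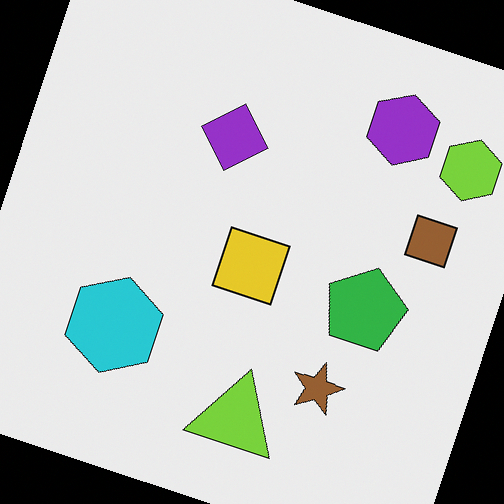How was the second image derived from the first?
The image was rotated clockwise by a moderate amount.

Every shape is tilted by the same angle and the image corners show triangular fill wedges — a whole-image rotation by a non-right angle.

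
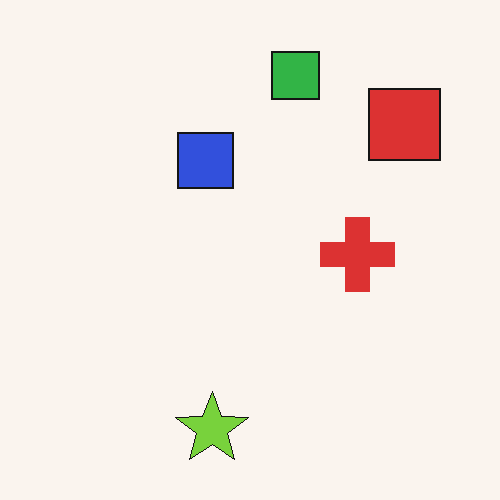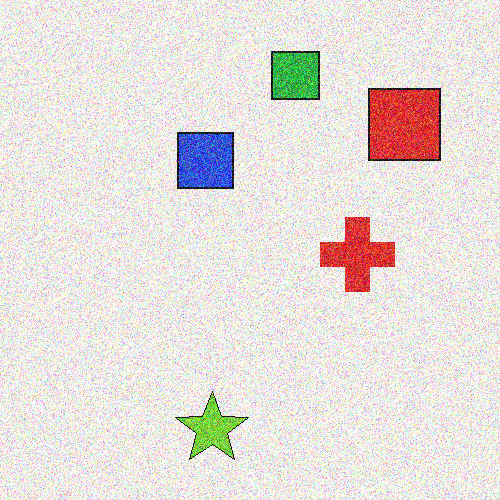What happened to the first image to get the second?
The second image is the first degraded with heavy additive noise.

Random speckle covers the whole image, including the flat background.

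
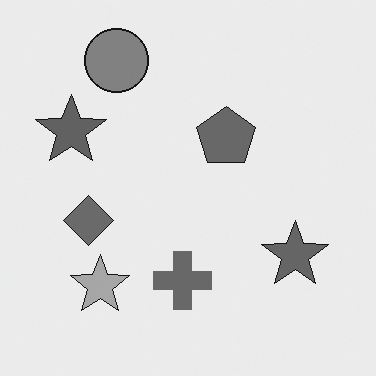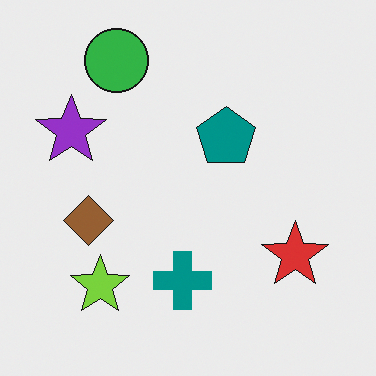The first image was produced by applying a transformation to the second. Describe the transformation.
The first image is the second converted to grayscale.

All color is removed — every shape is now a shade of grey.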